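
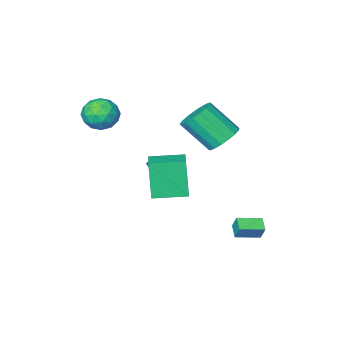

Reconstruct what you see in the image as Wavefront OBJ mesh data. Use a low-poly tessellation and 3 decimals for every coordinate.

v 1.805 1.303 -0.236
v 1.616 0.698 1.85
v 0.245 2.174 -0.124
v 0.056 1.569 1.961
v 2.544 2.571 0.199
v 2.355 1.966 2.284
v 0.984 3.442 0.31
v 0.795 2.837 2.396
v -3.734 2.364 -4.076
v -3.748 2.736 -3.29
v -3.435 3.085 -4.412
v -3.449 3.457 -3.626
v -2.471 1.943 -3.854
v -2.485 2.315 -3.068
v -2.172 2.664 -4.19
v -2.186 3.036 -3.404
v -3.363 -0.287 1.045
v -2.613 -0.547 0.372
v -1.648 -1.773 1.923
v -2.397 -1.513 2.595
v -2.439 -0.134 0.591
v -1.474 -1.361 2.141
v -2.477 0.243 0.913
v -1.512 -0.984 2.463
v -2.718 0.499 1.265
v -1.753 -0.727 2.816
v -3.106 0.575 1.567
v -2.141 -0.651 3.118
v -3.553 0.454 1.75
v -2.588 -0.773 3.3
v -3.957 0.163 1.77
v -2.992 -1.064 3.321
v -4.224 -0.231 1.625
v -3.259 -1.458 3.175
v -4.294 -0.638 1.347
v -3.329 -1.865 2.897
v -4.15 -0.964 0.999
v -3.185 -2.191 2.55
v -3.826 -1.135 0.662
v -2.861 -2.362 2.213
v -3.396 -1.112 0.413
v -2.431 -2.339 1.963
v -2.958 -0.9 0.308
v -1.993 -2.126 1.859
v -0.996 -2.948 -1.961
v -0.646 -3.379 -1.443
v -2.204 -3.132 -1.299
v -0.621 -3.069 -1.312
v -0.671 -2.734 -1.309
v -0.785 -2.442 -1.435
v -0.941 -2.25 -1.665
v -1.108 -2.196 -1.955
v -1.252 -2.291 -2.245
v -1.347 -2.516 -2.479
v -1.371 -2.826 -2.611
v -1.322 -3.161 -2.614
v -1.208 -3.453 -2.488
v -1.052 -3.645 -2.257
v -0.885 -3.699 -1.968
v -0.74 -3.604 -1.678
v 2.106 -3.054 2.56
v 2.654 -3.925 2.297
v 0.706 -4.015 2.823
v 1.254 -4.886 2.56
v 1.474 -4.372 3.463
v 2.34 -3.778 3.3
v 1.02 -4.162 1.82
v 1.886 -3.568 1.657
v 1.983 -4.61 1.839
v 2.264 -4.739 2.855
v 1.096 -3.201 2.265
v 1.377 -3.33 3.281
v 2.503 -3.405 2.405
v 0.857 -4.535 2.715
v 0.987 -4.233 3.246
v 1.309 -4.745 3.091
v 2.318 -3.319 2.995
v 2.64 -3.831 2.841
v 1.947 -4.094 3.526
v 0.72 -4.109 2.279
v 1.042 -4.621 2.125
v 2.051 -3.195 2.029
v 2.373 -3.707 1.874
v 1.413 -3.846 1.594
v 2.431 -4.319 1.982
v 1.608 -4.884 2.137
v 1.471 -4.459 1.701
v 1.979 -4.11 1.605
v 2.596 -4.396 2.579
v 1.773 -4.961 2.734
v 1.902 -4.659 3.265
v 2.411 -4.31 3.169
v 2.201 -4.798 2.31
v 1.587 -2.979 2.386
v 0.764 -3.544 2.541
v 0.949 -3.63 1.951
v 1.458 -3.281 1.855
v 1.752 -3.056 2.983
v 0.929 -3.621 3.138
v 1.381 -3.83 3.515
v 1.889 -3.481 3.419
v 1.159 -3.142 2.81
f 2 4 1
f 5 2 1
f 1 4 3
f 3 5 1
f 2 8 4
f 6 2 5
f 6 8 2
f 4 8 3
f 7 5 3
f 3 8 7
f 7 6 5
f 8 6 7
f 10 12 9
f 13 10 9
f 9 12 11
f 11 13 9
f 10 16 12
f 14 10 13
f 14 16 10
f 12 16 11
f 15 13 11
f 11 16 15
f 15 14 13
f 16 14 15
f 18 17 21
f 18 21 19
f 19 21 22
f 19 22 20
f 21 17 23
f 21 23 22
f 22 23 24
f 22 24 20
f 23 17 25
f 23 25 24
f 24 25 26
f 24 26 20
f 25 17 27
f 25 27 26
f 26 27 28
f 26 28 20
f 27 17 29
f 27 29 28
f 28 29 30
f 28 30 20
f 29 17 31
f 29 31 30
f 30 31 32
f 30 32 20
f 31 17 33
f 31 33 32
f 32 33 34
f 32 34 20
f 33 17 35
f 33 35 34
f 34 35 36
f 34 36 20
f 35 17 37
f 35 37 36
f 36 37 38
f 36 38 20
f 37 17 39
f 37 39 38
f 38 39 40
f 38 40 20
f 39 17 41
f 39 41 40
f 40 41 42
f 40 42 20
f 41 17 43
f 41 43 42
f 42 43 44
f 42 44 20
f 43 17 18
f 43 18 44
f 44 18 19
f 44 19 20
f 46 45 48
f 46 48 47
f 48 45 49
f 48 49 47
f 49 45 50
f 49 50 47
f 50 45 51
f 50 51 47
f 51 45 52
f 51 52 47
f 52 45 53
f 52 53 47
f 53 45 54
f 53 54 47
f 54 45 55
f 54 55 47
f 55 45 56
f 55 56 47
f 56 45 57
f 56 57 47
f 57 45 58
f 57 58 47
f 58 45 59
f 58 59 47
f 59 45 60
f 59 60 47
f 60 45 46
f 60 46 47
f 61 98 77
f 98 72 101
f 77 101 66
f 98 101 77
f 61 77 73
f 77 66 78
f 73 78 62
f 77 78 73
f 61 73 82
f 73 62 83
f 82 83 68
f 73 83 82
f 61 82 94
f 82 68 97
f 94 97 71
f 82 97 94
f 61 94 98
f 94 71 102
f 98 102 72
f 94 102 98
f 62 78 89
f 78 66 92
f 89 92 70
f 78 92 89
f 66 101 79
f 101 72 100
f 79 100 65
f 101 100 79
f 72 102 99
f 102 71 95
f 99 95 63
f 102 95 99
f 71 97 96
f 97 68 84
f 96 84 67
f 97 84 96
f 68 83 88
f 83 62 85
f 88 85 69
f 83 85 88
f 64 90 76
f 90 70 91
f 76 91 65
f 90 91 76
f 64 76 74
f 76 65 75
f 74 75 63
f 76 75 74
f 64 74 81
f 74 63 80
f 81 80 67
f 74 80 81
f 64 81 86
f 81 67 87
f 86 87 69
f 81 87 86
f 64 86 90
f 86 69 93
f 90 93 70
f 86 93 90
f 65 91 79
f 91 70 92
f 79 92 66
f 91 92 79
f 63 75 99
f 75 65 100
f 99 100 72
f 75 100 99
f 67 80 96
f 80 63 95
f 96 95 71
f 80 95 96
f 69 87 88
f 87 67 84
f 88 84 68
f 87 84 88
f 70 93 89
f 93 69 85
f 89 85 62
f 93 85 89



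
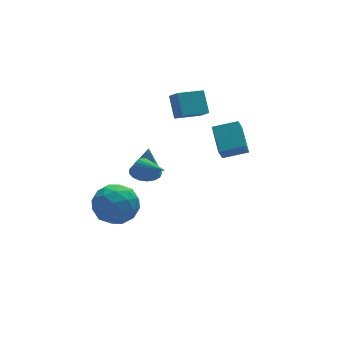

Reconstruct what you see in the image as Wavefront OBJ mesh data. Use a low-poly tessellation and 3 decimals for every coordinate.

v 0.605 1.018 3.766
v 0.693 1.943 4.732
v 0.429 1.656 3.171
v 0.516 2.581 4.137
v 2.004 1.159 3.503
v 2.091 2.084 4.469
v 1.827 1.797 2.908
v 1.915 2.722 3.874
v -2.37 -1.62 2.786
v -1.963 -1.618 2.415
v -1.79 -2.9 3.414
v -1.873 -1.494 2.584
v -1.869 -1.392 2.789
v -1.951 -1.329 2.993
v -2.106 -1.316 3.161
v -2.306 -1.356 3.264
v -2.517 -1.441 3.285
v -2.703 -1.558 3.219
v -2.831 -1.685 3.078
v -2.879 -1.8 2.887
v -2.839 -1.885 2.678
v -2.718 -1.923 2.488
v -2.537 -1.909 2.349
v -2.327 -1.845 2.286
v -2.124 -1.742 2.309
v 1.989 -0.09 1.55
v 3.196 -0.478 1.918
v 2.225 1.344 2.287
v 3.432 0.956 2.655
v 2.348 0.264 0.745
v 3.555 -0.124 1.113
v 2.584 1.698 1.482
v 3.791 1.31 1.85
v -1.869 -0.587 1.544
v -1.149 -0.849 1.471
v -1.731 -0.693 3.296
v -1.108 -0.483 1.49
v -1.242 -0.141 1.522
v -1.519 0.099 1.558
v -1.877 0.182 1.592
v -2.233 0.089 1.614
v -2.505 -0.159 1.621
v -2.632 -0.505 1.61
v -2.584 -0.87 1.584
v -2.373 -1.169 1.549
v -2.046 -1.335 1.513
v -1.678 -1.33 1.484
v -1.355 -1.155 1.469
v -3.922 1.284 -1.359
v -2.905 1.766 -1.858
v -2.955 -0.426 -1.042
v -1.938 0.056 -1.541
v -2.347 0.468 -0.456
v -2.944 1.525 -0.652
v -2.916 -0.185 -2.248
v -3.513 0.872 -2.444
v -2.284 0.858 -2.407
v -1.932 1.262 -1.299
v -3.928 0.078 -1.601
v -3.576 0.482 -0.493
v -3.498 1.676 -1.636
v -2.362 -0.336 -1.264
v -2.602 -0.093 -0.626
v -2.004 0.19 -0.919
v -3.521 1.534 -0.928
v -2.924 1.817 -1.22
v -2.596 1.054 -0.397
v -2.936 -0.477 -1.68
v -2.339 -0.194 -1.972
v -3.856 1.15 -1.981
v -3.258 1.433 -2.274
v -3.264 0.286 -2.503
v -2.536 1.425 -2.252
v -1.967 0.42 -2.066
v -2.542 0.278 -2.482
v -2.893 0.899 -2.597
v -2.329 1.662 -1.601
v -1.761 0.657 -1.415
v -2.001 0.899 -0.777
v -2.352 1.521 -0.892
v -1.964 1.129 -1.924
v -4.099 0.683 -1.485
v -3.531 -0.322 -1.299
v -3.508 -0.181 -2.008
v -3.859 0.441 -2.123
v -3.893 0.92 -0.834
v -3.324 -0.085 -0.648
v -2.967 0.441 -0.303
v -3.318 1.062 -0.418
v -3.896 0.211 -0.976
f 2 4 1
f 5 2 1
f 1 4 3
f 3 5 1
f 2 8 4
f 6 2 5
f 6 8 2
f 4 8 3
f 7 5 3
f 3 8 7
f 7 6 5
f 8 6 7
f 10 9 12
f 10 12 11
f 12 9 13
f 12 13 11
f 13 9 14
f 13 14 11
f 14 9 15
f 14 15 11
f 15 9 16
f 15 16 11
f 16 9 17
f 16 17 11
f 17 9 18
f 17 18 11
f 18 9 19
f 18 19 11
f 19 9 20
f 19 20 11
f 20 9 21
f 20 21 11
f 21 9 22
f 21 22 11
f 22 9 23
f 22 23 11
f 23 9 24
f 23 24 11
f 24 9 25
f 24 25 11
f 25 9 10
f 25 10 11
f 27 29 26
f 30 27 26
f 26 29 28
f 28 30 26
f 27 33 29
f 31 27 30
f 31 33 27
f 29 33 28
f 32 30 28
f 28 33 32
f 32 31 30
f 33 31 32
f 35 34 37
f 35 37 36
f 37 34 38
f 37 38 36
f 38 34 39
f 38 39 36
f 39 34 40
f 39 40 36
f 40 34 41
f 40 41 36
f 41 34 42
f 41 42 36
f 42 34 43
f 42 43 36
f 43 34 44
f 43 44 36
f 44 34 45
f 44 45 36
f 45 34 46
f 45 46 36
f 46 34 47
f 46 47 36
f 47 34 48
f 47 48 36
f 48 34 35
f 48 35 36
f 49 86 65
f 86 60 89
f 65 89 54
f 86 89 65
f 49 65 61
f 65 54 66
f 61 66 50
f 65 66 61
f 49 61 70
f 61 50 71
f 70 71 56
f 61 71 70
f 49 70 82
f 70 56 85
f 82 85 59
f 70 85 82
f 49 82 86
f 82 59 90
f 86 90 60
f 82 90 86
f 50 66 77
f 66 54 80
f 77 80 58
f 66 80 77
f 54 89 67
f 89 60 88
f 67 88 53
f 89 88 67
f 60 90 87
f 90 59 83
f 87 83 51
f 90 83 87
f 59 85 84
f 85 56 72
f 84 72 55
f 85 72 84
f 56 71 76
f 71 50 73
f 76 73 57
f 71 73 76
f 52 78 64
f 78 58 79
f 64 79 53
f 78 79 64
f 52 64 62
f 64 53 63
f 62 63 51
f 64 63 62
f 52 62 69
f 62 51 68
f 69 68 55
f 62 68 69
f 52 69 74
f 69 55 75
f 74 75 57
f 69 75 74
f 52 74 78
f 74 57 81
f 78 81 58
f 74 81 78
f 53 79 67
f 79 58 80
f 67 80 54
f 79 80 67
f 51 63 87
f 63 53 88
f 87 88 60
f 63 88 87
f 55 68 84
f 68 51 83
f 84 83 59
f 68 83 84
f 57 75 76
f 75 55 72
f 76 72 56
f 75 72 76
f 58 81 77
f 81 57 73
f 77 73 50
f 81 73 77



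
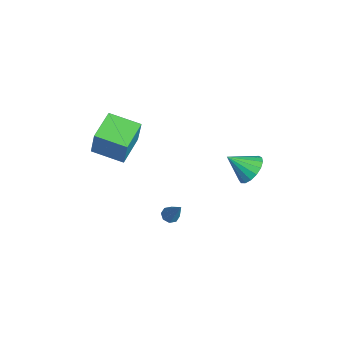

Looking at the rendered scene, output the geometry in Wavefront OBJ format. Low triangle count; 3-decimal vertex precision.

v 3.298 -1.204 -2.948
v 3.651 -0.933 -3.236
v 4.242 -0.756 -1.372
v 3.339 -0.703 -3.115
v 3.004 -0.766 -2.896
v 2.841 -1.086 -2.707
v 2.946 -1.475 -2.659
v 3.257 -1.705 -2.781
v 3.593 -1.642 -3
v 3.756 -1.322 -3.188
v 3.482 3.074 0.644
v 4.458 2.914 0.702
v 3.218 1.826 1.676
v 4.372 3.222 1.052
v 4.083 3.496 1.308
v 3.656 3.673 1.413
v 3.189 3.712 1.341
v 2.79 3.606 1.11
v 2.549 3.377 0.772
v 2.522 3.079 0.405
v 2.715 2.78 0.092
v 3.083 2.548 -0.094
v 3.544 2.436 -0.111
v 3.99 2.47 0.045
v 4.32 2.643 0.338
v 0.216 -4.279 2.15
v 0.648 -4.124 3.838
v 1.087 -2.644 1.776
v 1.52 -2.489 3.465
v 1.86 -5.231 1.815
v 2.293 -5.076 3.504
v 2.732 -3.596 1.442
v 3.164 -3.441 3.13
f 2 1 4
f 2 4 3
f 4 1 5
f 4 5 3
f 5 1 6
f 5 6 3
f 6 1 7
f 6 7 3
f 7 1 8
f 7 8 3
f 8 1 9
f 8 9 3
f 9 1 10
f 9 10 3
f 10 1 2
f 10 2 3
f 12 11 14
f 12 14 13
f 14 11 15
f 14 15 13
f 15 11 16
f 15 16 13
f 16 11 17
f 16 17 13
f 17 11 18
f 17 18 13
f 18 11 19
f 18 19 13
f 19 11 20
f 19 20 13
f 20 11 21
f 20 21 13
f 21 11 22
f 21 22 13
f 22 11 23
f 22 23 13
f 23 11 24
f 23 24 13
f 24 11 25
f 24 25 13
f 25 11 12
f 25 12 13
f 27 29 26
f 30 27 26
f 26 29 28
f 28 30 26
f 27 33 29
f 31 27 30
f 31 33 27
f 29 33 28
f 32 30 28
f 28 33 32
f 32 31 30
f 33 31 32



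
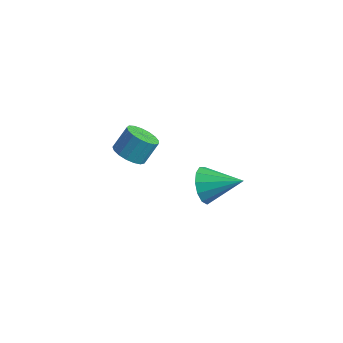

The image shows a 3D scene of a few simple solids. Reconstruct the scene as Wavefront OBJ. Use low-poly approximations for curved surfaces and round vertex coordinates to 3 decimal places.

v 1.461 -1.681 1.734
v 1.906 -2.126 1.241
v 2.739 -1.079 2.346
v 1.827 -1.738 1.025
v 1.632 -1.332 1.034
v 1.382 -1.036 1.266
v 1.157 -0.946 1.646
v 1.029 -1.088 2.053
v 1.037 -1.419 2.36
v 1.18 -1.832 2.467
v 1.412 -2.198 2.342
v 1.66 -2.399 2.023
v 1.844 -2.372 1.613
v -2.765 -0.766 0.04
v -2.283 -0.412 -0.343
v -2.093 0.239 0.497
v -2.575 -0.114 0.88
v -2.574 -0.247 -0.406
v -2.383 0.404 0.435
v -2.908 -0.201 -0.366
v -2.718 0.451 0.475
v -3.209 -0.284 -0.233
v -3.019 0.367 0.607
v -3.409 -0.477 -0.038
v -3.219 0.174 0.802
v -3.461 -0.737 0.175
v -3.271 -0.086 1.015
v -3.354 -1.003 0.357
v -3.164 -0.352 1.197
v -3.112 -1.215 0.467
v -2.922 -0.564 1.307
v -2.79 -1.324 0.478
v -2.6 -0.672 1.318
v -2.463 -1.305 0.389
v -2.273 -0.653 1.23
v -2.205 -1.162 0.22
v -2.014 -0.511 1.061
v -2.075 -0.929 0.01
v -1.885 -0.278 0.85
v -2.103 -0.658 -0.193
v -1.913 -0.007 0.647
f 2 1 4
f 2 4 3
f 4 1 5
f 4 5 3
f 5 1 6
f 5 6 3
f 6 1 7
f 6 7 3
f 7 1 8
f 7 8 3
f 8 1 9
f 8 9 3
f 9 1 10
f 9 10 3
f 10 1 11
f 10 11 3
f 11 1 12
f 11 12 3
f 12 1 13
f 12 13 3
f 13 1 2
f 13 2 3
f 15 14 18
f 15 18 16
f 16 18 19
f 16 19 17
f 18 14 20
f 18 20 19
f 19 20 21
f 19 21 17
f 20 14 22
f 20 22 21
f 21 22 23
f 21 23 17
f 22 14 24
f 22 24 23
f 23 24 25
f 23 25 17
f 24 14 26
f 24 26 25
f 25 26 27
f 25 27 17
f 26 14 28
f 26 28 27
f 27 28 29
f 27 29 17
f 28 14 30
f 28 30 29
f 29 30 31
f 29 31 17
f 30 14 32
f 30 32 31
f 31 32 33
f 31 33 17
f 32 14 34
f 32 34 33
f 33 34 35
f 33 35 17
f 34 14 36
f 34 36 35
f 35 36 37
f 35 37 17
f 36 14 38
f 36 38 37
f 37 38 39
f 37 39 17
f 38 14 40
f 38 40 39
f 39 40 41
f 39 41 17
f 40 14 15
f 40 15 41
f 41 15 16
f 41 16 17



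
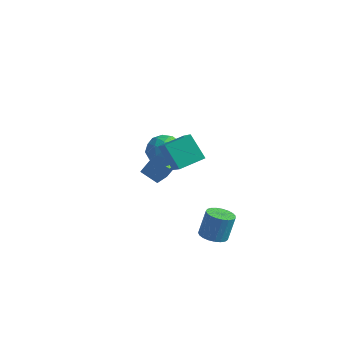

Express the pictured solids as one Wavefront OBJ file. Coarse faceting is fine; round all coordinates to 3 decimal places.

v -3.607 3.492 -3.813
v -3.35 2.08 -3.412
v -4.827 3.433 -3.238
v -4.57 2.022 -2.836
v -3.03 3.958 -2.544
v -2.773 2.547 -2.142
v -4.25 3.9 -1.968
v -3.993 2.488 -1.567
v -0.461 -1.977 3.552
v 0.704 -3.014 4.739
v 0.35 -0.581 3.976
v 1.515 -1.617 5.163
v 0.725 -2.243 2.157
v 1.89 -3.279 3.344
v 1.536 -0.846 2.581
v 2.701 -1.883 3.768
v 2.177 -0.15 -4.456
v 3.03 0.118 -4.628
v 3.195 0.677 -2.936
v 2.343 0.41 -2.764
v 2.831 0.429 -4.711
v 2.997 0.988 -3.019
v 2.52 0.64 -4.751
v 2.685 1.2 -3.059
v 2.149 0.715 -4.739
v 2.315 1.274 -3.047
v 1.783 0.64 -4.679
v 1.949 1.199 -2.986
v 1.485 0.428 -4.58
v 1.651 0.988 -2.887
v 1.307 0.117 -4.459
v 1.473 0.677 -2.767
v 1.279 -0.241 -4.338
v 1.445 0.319 -2.646
v 1.407 -0.582 -4.238
v 1.573 -0.023 -2.546
v 1.668 -0.849 -4.175
v 1.833 -0.29 -2.483
v 2.016 -0.995 -4.161
v 2.182 -0.436 -2.469
v 2.393 -0.995 -4.198
v 2.559 -0.436 -2.505
v 2.732 -0.849 -4.279
v 2.898 -0.289 -2.587
v 2.976 -0.582 -4.391
v 3.141 -0.022 -2.699
v 3.081 -0.24 -4.515
v 3.246 0.32 -2.823
v -3.287 2.567 0.043
v -2.507 2.51 0.979
v -2.593 0.85 -0.639
v -1.813 0.793 0.297
v -3.01 0.665 0.492
v -3.439 1.726 0.913
v -1.661 1.634 -0.573
v -2.09 2.695 -0.152
v -1.502 1.934 0.598
v -2.336 1.335 1.257
v -2.764 2.025 -0.917
v -3.598 1.426 -0.258
v -2.958 2.689 0.571
v -2.142 0.671 -0.231
v -2.846 0.595 -0.116
v -2.387 0.562 0.434
v -3.506 2.228 0.532
v -3.048 2.195 1.082
v -3.343 1.111 0.796
v -2.052 1.165 -0.742
v -1.594 1.132 -0.192
v -2.713 2.798 -0.094
v -2.254 2.765 0.456
v -1.757 2.249 -0.456
v -1.909 2.317 0.897
v -1.501 1.308 0.496
v -1.411 1.802 -0.015
v -1.664 2.426 0.232
v -2.399 1.965 1.284
v -1.991 0.956 0.884
v -2.695 0.881 0.998
v -2.947 1.504 1.246
v -1.808 1.627 1.06
v -3.109 2.404 -0.544
v -2.701 1.395 -0.944
v -2.153 1.856 -0.906
v -2.405 2.479 -0.658
v -3.599 2.052 -0.156
v -3.191 1.043 -0.557
v -3.436 0.934 0.108
v -3.689 1.558 0.355
v -3.292 1.733 -0.72
f 2 4 1
f 5 2 1
f 1 4 3
f 3 5 1
f 2 8 4
f 6 2 5
f 6 8 2
f 4 8 3
f 7 5 3
f 3 8 7
f 7 6 5
f 8 6 7
f 10 12 9
f 13 10 9
f 9 12 11
f 11 13 9
f 10 16 12
f 14 10 13
f 14 16 10
f 12 16 11
f 15 13 11
f 11 16 15
f 15 14 13
f 16 14 15
f 18 17 21
f 18 21 19
f 19 21 22
f 19 22 20
f 21 17 23
f 21 23 22
f 22 23 24
f 22 24 20
f 23 17 25
f 23 25 24
f 24 25 26
f 24 26 20
f 25 17 27
f 25 27 26
f 26 27 28
f 26 28 20
f 27 17 29
f 27 29 28
f 28 29 30
f 28 30 20
f 29 17 31
f 29 31 30
f 30 31 32
f 30 32 20
f 31 17 33
f 31 33 32
f 32 33 34
f 32 34 20
f 33 17 35
f 33 35 34
f 34 35 36
f 34 36 20
f 35 17 37
f 35 37 36
f 36 37 38
f 36 38 20
f 37 17 39
f 37 39 38
f 38 39 40
f 38 40 20
f 39 17 41
f 39 41 40
f 40 41 42
f 40 42 20
f 41 17 43
f 41 43 42
f 42 43 44
f 42 44 20
f 43 17 45
f 43 45 44
f 44 45 46
f 44 46 20
f 45 17 47
f 45 47 46
f 46 47 48
f 46 48 20
f 47 17 18
f 47 18 48
f 48 18 19
f 48 19 20
f 49 86 65
f 86 60 89
f 65 89 54
f 86 89 65
f 49 65 61
f 65 54 66
f 61 66 50
f 65 66 61
f 49 61 70
f 61 50 71
f 70 71 56
f 61 71 70
f 49 70 82
f 70 56 85
f 82 85 59
f 70 85 82
f 49 82 86
f 82 59 90
f 86 90 60
f 82 90 86
f 50 66 77
f 66 54 80
f 77 80 58
f 66 80 77
f 54 89 67
f 89 60 88
f 67 88 53
f 89 88 67
f 60 90 87
f 90 59 83
f 87 83 51
f 90 83 87
f 59 85 84
f 85 56 72
f 84 72 55
f 85 72 84
f 56 71 76
f 71 50 73
f 76 73 57
f 71 73 76
f 52 78 64
f 78 58 79
f 64 79 53
f 78 79 64
f 52 64 62
f 64 53 63
f 62 63 51
f 64 63 62
f 52 62 69
f 62 51 68
f 69 68 55
f 62 68 69
f 52 69 74
f 69 55 75
f 74 75 57
f 69 75 74
f 52 74 78
f 74 57 81
f 78 81 58
f 74 81 78
f 53 79 67
f 79 58 80
f 67 80 54
f 79 80 67
f 51 63 87
f 63 53 88
f 87 88 60
f 63 88 87
f 55 68 84
f 68 51 83
f 84 83 59
f 68 83 84
f 57 75 76
f 75 55 72
f 76 72 56
f 75 72 76
f 58 81 77
f 81 57 73
f 77 73 50
f 81 73 77



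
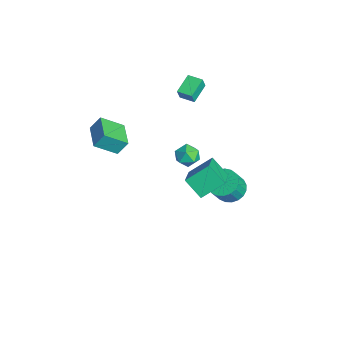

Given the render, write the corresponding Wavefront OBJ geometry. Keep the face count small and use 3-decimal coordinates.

v -0.581 3.545 -3.74
v 0.257 4.161 -3.765
v 0.759 3.531 -2.465
v -0.079 2.915 -2.44
v -0.025 4.401 -3.541
v 0.477 3.771 -2.24
v -0.402 4.492 -3.351
v 0.1 3.862 -2.05
v -0.81 4.42 -3.228
v -0.308 3.79 -1.927
v -1.179 4.197 -3.194
v -0.677 3.567 -1.893
v -1.444 3.861 -3.254
v -0.942 3.231 -1.953
v -1.56 3.47 -3.399
v -1.058 2.84 -2.098
v -1.507 3.092 -3.602
v -1.005 2.462 -2.301
v -1.294 2.793 -3.83
v -0.792 2.163 -2.529
v -0.957 2.623 -4.042
v -0.455 1.993 -2.741
v -0.555 2.613 -4.202
v -0.053 1.983 -2.901
v -0.158 2.764 -4.282
v 0.344 2.134 -2.981
v 0.166 3.05 -4.268
v 0.668 2.42 -2.968
v 0.361 3.422 -4.164
v 0.863 2.792 -2.863
v 0.393 3.815 -3.986
v 0.895 3.185 -2.685
v -4.474 -3.121 -0.799
v -4.517 -4.588 0.227
v -4.442 -2.446 0.169
v -4.485 -3.913 1.194
v -2.575 -3.187 -0.814
v -2.618 -4.654 0.211
v -2.543 -2.512 0.153
v -2.586 -3.979 1.179
v -1.598 0.572 -0.046
v -1.195 1.004 -0.717
v -0.385 0.656 0.737
v 0.018 1.088 0.066
v -0.636 1.488 0.526
v -1.386 1.435 0.043
v -0.194 0.225 -0.023
v -0.944 0.172 -0.506
v -0.328 0.789 -0.702
v -0.601 1.57 -0.363
v -0.979 0.09 0.383
v -1.252 0.871 0.722
v -4.759 1.825 3.6
v -4.511 1.602 4.436
v -4.086 2.606 3.609
v -3.838 2.382 4.445
v -3.722 0.938 3.055
v -3.474 0.714 3.891
v -3.049 1.718 3.064
v -2.801 1.495 3.9
v 2.734 0.207 1.917
v 2.601 1.646 2.922
v 3.59 0.979 0.926
v 3.456 2.417 1.93
v 4.504 -0.377 2.99
v 4.37 1.061 3.994
v 5.359 0.394 1.998
v 5.226 1.833 3.003
f 2 1 5
f 2 5 3
f 3 5 6
f 3 6 4
f 5 1 7
f 5 7 6
f 6 7 8
f 6 8 4
f 7 1 9
f 7 9 8
f 8 9 10
f 8 10 4
f 9 1 11
f 9 11 10
f 10 11 12
f 10 12 4
f 11 1 13
f 11 13 12
f 12 13 14
f 12 14 4
f 13 1 15
f 13 15 14
f 14 15 16
f 14 16 4
f 15 1 17
f 15 17 16
f 16 17 18
f 16 18 4
f 17 1 19
f 17 19 18
f 18 19 20
f 18 20 4
f 19 1 21
f 19 21 20
f 20 21 22
f 20 22 4
f 21 1 23
f 21 23 22
f 22 23 24
f 22 24 4
f 23 1 25
f 23 25 24
f 24 25 26
f 24 26 4
f 25 1 27
f 25 27 26
f 26 27 28
f 26 28 4
f 27 1 29
f 27 29 28
f 28 29 30
f 28 30 4
f 29 1 31
f 29 31 30
f 30 31 32
f 30 32 4
f 31 1 2
f 31 2 32
f 32 2 3
f 32 3 4
f 34 36 33
f 37 34 33
f 33 36 35
f 35 37 33
f 34 40 36
f 38 34 37
f 38 40 34
f 36 40 35
f 39 37 35
f 35 40 39
f 39 38 37
f 40 38 39
f 41 52 46
f 41 46 42
f 41 42 48
f 41 48 51
f 41 51 52
f 42 46 50
f 46 52 45
f 52 51 43
f 51 48 47
f 48 42 49
f 44 50 45
f 44 45 43
f 44 43 47
f 44 47 49
f 44 49 50
f 45 50 46
f 43 45 52
f 47 43 51
f 49 47 48
f 50 49 42
f 54 56 53
f 57 54 53
f 53 56 55
f 55 57 53
f 54 60 56
f 58 54 57
f 58 60 54
f 56 60 55
f 59 57 55
f 55 60 59
f 59 58 57
f 60 58 59
f 62 64 61
f 65 62 61
f 61 64 63
f 63 65 61
f 62 68 64
f 66 62 65
f 66 68 62
f 64 68 63
f 67 65 63
f 63 68 67
f 67 66 65
f 68 66 67



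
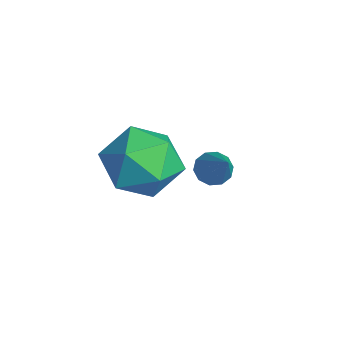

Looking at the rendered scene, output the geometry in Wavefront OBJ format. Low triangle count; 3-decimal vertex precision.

v -4.559 2.078 -0.01
v -4.234 1.844 -0.342
v -3.401 1.982 1.19
v -4.186 2.161 -0.363
v -4.28 2.446 -0.249
v -4.481 2.591 -0.044
v -4.711 2.54 0.174
v -4.883 2.312 0.322
v -4.931 1.995 0.343
v -4.837 1.71 0.229
v -4.637 1.565 0.024
v -4.406 1.616 -0.194
v -2.236 0.422 2.375
v -1.638 -0.437 2.689
v -3.702 -0.563 2.471
v -3.104 -1.422 2.785
v -3.227 -0.568 3.456
v -2.32 0.041 3.396
v -3.02 -1.041 1.764
v -2.113 -0.432 1.704
v -2.122 -1.342 2.311
v -2.25 -1.049 3.357
v -3.09 0.049 1.803
v -3.218 0.342 2.849
f 2 1 4
f 2 4 3
f 4 1 5
f 4 5 3
f 5 1 6
f 5 6 3
f 6 1 7
f 6 7 3
f 7 1 8
f 7 8 3
f 8 1 9
f 8 9 3
f 9 1 10
f 9 10 3
f 10 1 11
f 10 11 3
f 11 1 12
f 11 12 3
f 12 1 2
f 12 2 3
f 13 24 18
f 13 18 14
f 13 14 20
f 13 20 23
f 13 23 24
f 14 18 22
f 18 24 17
f 24 23 15
f 23 20 19
f 20 14 21
f 16 22 17
f 16 17 15
f 16 15 19
f 16 19 21
f 16 21 22
f 17 22 18
f 15 17 24
f 19 15 23
f 21 19 20
f 22 21 14



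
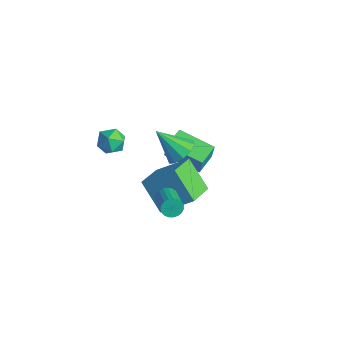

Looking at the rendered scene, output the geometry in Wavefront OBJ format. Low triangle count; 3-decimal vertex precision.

v -1.661 -0.679 -1.067
v -0.557 0.521 0.191
v -0.277 -0.496 -2.457
v 0.828 0.704 -1.198
v -0.848 -2.084 -0.442
v 0.257 -0.884 0.817
v 0.537 -1.901 -1.831
v 1.641 -0.701 -0.573
v -3.436 0.973 -2.427
v -3.098 0.915 -1.236
v -3.968 2.086 -2.222
v -3.63 2.028 -1.031
v -1.65 1.912 -2.889
v -1.312 1.854 -1.698
v -2.182 3.025 -2.684
v -1.844 2.967 -1.493
v -0.161 -0.217 1.556
v 0.356 -0.916 1.538
v -1.179 -1.003 2.844
v 0.553 -0.573 1.903
v 0.477 -0.095 2.135
v 0.157 0.338 2.147
v -0.284 0.558 1.933
v -0.678 0.483 1.575
v -0.875 0.14 1.21
v -0.799 -0.339 0.977
v -0.479 -0.771 0.966
v -0.038 -0.991 1.18
v 2.027 -2.528 1.325
v 2.309 -2.386 0.875
v 3.535 -2.891 1.484
v 3.253 -3.032 1.935
v 2.324 -2.197 1.001
v 3.55 -2.702 1.611
v 2.287 -2.064 1.184
v 3.514 -2.569 1.794
v 2.206 -2.012 1.391
v 3.433 -2.517 2.001
v 2.093 -2.049 1.587
v 3.32 -2.554 2.197
v 1.969 -2.168 1.738
v 3.196 -2.673 2.347
v 1.855 -2.35 1.817
v 3.082 -2.855 2.426
v 1.771 -2.562 1.811
v 2.998 -3.067 2.421
v 1.731 -2.769 1.721
v 2.957 -3.274 2.331
v 1.742 -2.934 1.563
v 2.968 -3.438 2.172
v 1.802 -3.028 1.363
v 3.028 -3.533 1.973
v 1.901 -3.036 1.157
v 3.128 -3.541 1.767
v 2.022 -2.956 0.98
v 3.248 -3.461 1.59
v 2.143 -2.802 0.863
v 3.37 -3.307 1.473
v 2.245 -2.6 0.826
v 3.472 -3.105 1.435
v -3.911 -1.062 0.013
v -3.311 -1.504 0.403
v -4.569 -2.216 -0.283
v -3.969 -2.658 0.107
v -4.489 -2.17 0.553
v -4.082 -1.456 0.736
v -3.798 -2.264 -0.616
v -3.391 -1.55 -0.433
v -3.241 -2.247 0.014
v -3.668 -2.189 0.737
v -4.212 -1.531 -0.617
v -4.639 -1.473 0.106
f 2 4 1
f 5 2 1
f 1 4 3
f 3 5 1
f 2 8 4
f 6 2 5
f 6 8 2
f 4 8 3
f 7 5 3
f 3 8 7
f 7 6 5
f 8 6 7
f 10 12 9
f 13 10 9
f 9 12 11
f 11 13 9
f 10 16 12
f 14 10 13
f 14 16 10
f 12 16 11
f 15 13 11
f 11 16 15
f 15 14 13
f 16 14 15
f 18 17 20
f 18 20 19
f 20 17 21
f 20 21 19
f 21 17 22
f 21 22 19
f 22 17 23
f 22 23 19
f 23 17 24
f 23 24 19
f 24 17 25
f 24 25 19
f 25 17 26
f 25 26 19
f 26 17 27
f 26 27 19
f 27 17 28
f 27 28 19
f 28 17 18
f 28 18 19
f 30 29 33
f 30 33 31
f 31 33 34
f 31 34 32
f 33 29 35
f 33 35 34
f 34 35 36
f 34 36 32
f 35 29 37
f 35 37 36
f 36 37 38
f 36 38 32
f 37 29 39
f 37 39 38
f 38 39 40
f 38 40 32
f 39 29 41
f 39 41 40
f 40 41 42
f 40 42 32
f 41 29 43
f 41 43 42
f 42 43 44
f 42 44 32
f 43 29 45
f 43 45 44
f 44 45 46
f 44 46 32
f 45 29 47
f 45 47 46
f 46 47 48
f 46 48 32
f 47 29 49
f 47 49 48
f 48 49 50
f 48 50 32
f 49 29 51
f 49 51 50
f 50 51 52
f 50 52 32
f 51 29 53
f 51 53 52
f 52 53 54
f 52 54 32
f 53 29 55
f 53 55 54
f 54 55 56
f 54 56 32
f 55 29 57
f 55 57 56
f 56 57 58
f 56 58 32
f 57 29 59
f 57 59 58
f 58 59 60
f 58 60 32
f 59 29 30
f 59 30 60
f 60 30 31
f 60 31 32
f 61 72 66
f 61 66 62
f 61 62 68
f 61 68 71
f 61 71 72
f 62 66 70
f 66 72 65
f 72 71 63
f 71 68 67
f 68 62 69
f 64 70 65
f 64 65 63
f 64 63 67
f 64 67 69
f 64 69 70
f 65 70 66
f 63 65 72
f 67 63 71
f 69 67 68
f 70 69 62



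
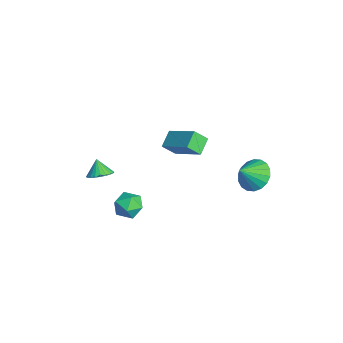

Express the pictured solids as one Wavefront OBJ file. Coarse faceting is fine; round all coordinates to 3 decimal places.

v 1.352 -0.247 3.436
v 0.59 0.306 4.004
v 1.333 0.484 2.697
v 0.57 1.037 3.264
v 2.83 0.783 4.416
v 2.067 1.336 4.983
v 2.81 1.514 3.676
v 2.048 2.067 4.244
v -2.219 -2.993 -1.463
v -1.605 -3.366 -1.135
v -2.761 -3.087 -0.557
v -1.541 -3.072 -1.066
v -1.58 -2.767 -1.058
v -1.717 -2.495 -1.112
v -1.93 -2.3 -1.219
v -2.187 -2.21 -1.363
v -2.449 -2.24 -1.523
v -2.676 -2.384 -1.673
v -2.834 -2.621 -1.792
v -2.898 -2.915 -1.86
v -2.858 -3.22 -1.868
v -2.722 -3.491 -1.815
v -2.509 -3.687 -1.708
v -2.252 -3.776 -1.563
v -1.99 -3.747 -1.404
v -1.763 -3.603 -1.253
v 2.644 4.45 1.284
v 3.187 3.953 0.536
v 3.056 3.53 2.196
v 3.498 4.259 0.704
v 3.639 4.603 0.987
v 3.583 4.916 1.329
v 3.342 5.138 1.662
v 2.961 5.223 1.92
v 2.518 5.155 2.052
v 2.1 4.948 2.032
v 1.789 4.642 1.864
v 1.648 4.298 1.581
v 1.704 3.984 1.239
v 1.946 3.763 0.906
v 2.326 3.678 0.648
v 2.769 3.746 0.516
v -1.087 -1.567 -2.937
v -0.606 -1.055 -2.303
v 0.086 -2.545 -3.037
v 0.567 -2.033 -2.403
v -0.198 -2.521 -2.135
v -0.923 -1.916 -2.073
v 0.403 -1.684 -3.267
v -0.322 -1.079 -3.205
v 0.315 -1.127 -2.507
v -0.057 -1.644 -1.807
v -0.463 -1.956 -3.533
v -0.835 -2.473 -2.833
f 2 4 1
f 5 2 1
f 1 4 3
f 3 5 1
f 2 8 4
f 6 2 5
f 6 8 2
f 4 8 3
f 7 5 3
f 3 8 7
f 7 6 5
f 8 6 7
f 10 9 12
f 10 12 11
f 12 9 13
f 12 13 11
f 13 9 14
f 13 14 11
f 14 9 15
f 14 15 11
f 15 9 16
f 15 16 11
f 16 9 17
f 16 17 11
f 17 9 18
f 17 18 11
f 18 9 19
f 18 19 11
f 19 9 20
f 19 20 11
f 20 9 21
f 20 21 11
f 21 9 22
f 21 22 11
f 22 9 23
f 22 23 11
f 23 9 24
f 23 24 11
f 24 9 25
f 24 25 11
f 25 9 26
f 25 26 11
f 26 9 10
f 26 10 11
f 28 27 30
f 28 30 29
f 30 27 31
f 30 31 29
f 31 27 32
f 31 32 29
f 32 27 33
f 32 33 29
f 33 27 34
f 33 34 29
f 34 27 35
f 34 35 29
f 35 27 36
f 35 36 29
f 36 27 37
f 36 37 29
f 37 27 38
f 37 38 29
f 38 27 39
f 38 39 29
f 39 27 40
f 39 40 29
f 40 27 41
f 40 41 29
f 41 27 42
f 41 42 29
f 42 27 28
f 42 28 29
f 43 54 48
f 43 48 44
f 43 44 50
f 43 50 53
f 43 53 54
f 44 48 52
f 48 54 47
f 54 53 45
f 53 50 49
f 50 44 51
f 46 52 47
f 46 47 45
f 46 45 49
f 46 49 51
f 46 51 52
f 47 52 48
f 45 47 54
f 49 45 53
f 51 49 50
f 52 51 44



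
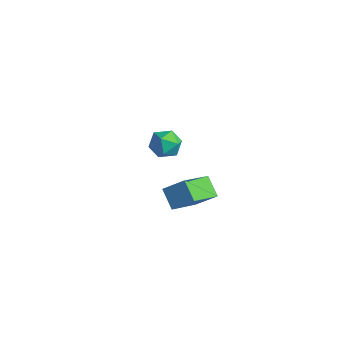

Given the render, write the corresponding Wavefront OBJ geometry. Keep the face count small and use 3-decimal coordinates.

v 2.911 -2.47 2.594
v 1.954 -2.354 3.405
v 2.343 -0.674 1.666
v 1.386 -0.558 2.478
v 3.734 -1.762 3.462
v 2.777 -1.646 4.274
v 3.166 0.034 2.535
v 2.209 0.15 3.346
v -3.6 2.697 0.985
v -3.113 2.036 0.454
v -4.487 1.544 1.606
v -4 0.883 1.075
v -3.551 1.348 1.809
v -3.003 2.06 1.425
v -4.597 1.52 0.635
v -4.049 2.232 0.251
v -3.729 1.308 0.238
v -3.083 1.202 0.963
v -4.517 2.378 1.097
v -3.871 2.272 1.822
f 2 4 1
f 5 2 1
f 1 4 3
f 3 5 1
f 2 8 4
f 6 2 5
f 6 8 2
f 4 8 3
f 7 5 3
f 3 8 7
f 7 6 5
f 8 6 7
f 9 20 14
f 9 14 10
f 9 10 16
f 9 16 19
f 9 19 20
f 10 14 18
f 14 20 13
f 20 19 11
f 19 16 15
f 16 10 17
f 12 18 13
f 12 13 11
f 12 11 15
f 12 15 17
f 12 17 18
f 13 18 14
f 11 13 20
f 15 11 19
f 17 15 16
f 18 17 10



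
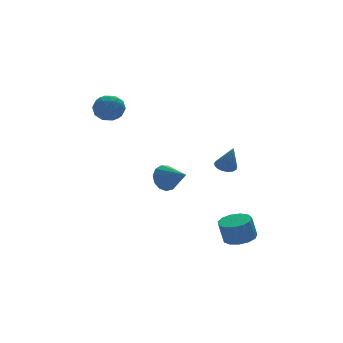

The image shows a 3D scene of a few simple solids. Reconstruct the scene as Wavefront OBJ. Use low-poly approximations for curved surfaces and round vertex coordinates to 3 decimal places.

v -1.269 1.999 -1.272
v -0.966 2.382 -0.715
v -0.791 0.861 -0.748
v -1.351 2.278 -0.591
v -1.709 2.085 -0.683
v -1.927 1.865 -0.962
v -1.936 1.687 -1.339
v -1.734 1.609 -1.695
v -1.383 1.654 -1.916
v -0.996 1.808 -1.933
v -0.696 2.023 -1.74
v -0.577 2.231 -1.398
v -0.678 2.364 -1.016
v 0.047 -2.797 -3.24
v 0.566 -2.283 -3.119
v 0.311 -2.269 -2.08
v -0.207 -2.783 -2.2
v 0.215 -2.077 -3.208
v -0.04 -2.063 -2.169
v -0.19 -2.099 -3.307
v -0.445 -2.085 -2.268
v -0.519 -2.343 -3.385
v -0.774 -2.329 -2.345
v -0.668 -2.732 -3.416
v -0.923 -2.717 -2.377
v -0.59 -3.14 -3.391
v -0.845 -3.126 -2.352
v -0.31 -3.44 -3.318
v -0.565 -3.426 -2.279
v 0.084 -3.536 -3.22
v -0.171 -3.522 -2.181
v 0.466 -3.397 -3.129
v 0.211 -3.383 -2.09
v 0.715 -3.068 -3.072
v 0.461 -3.053 -2.033
v 0.753 -2.652 -3.069
v 0.498 -2.638 -2.03
v -3.88 3.067 2.393
v -3.237 3.384 2.67
v -3.903 2.276 3.35
v -3.26 2.593 3.627
v -3.917 2.99 3.632
v -3.903 3.479 3.04
v -3.237 2.181 2.98
v -3.223 2.67 2.388
v -2.84 2.836 3.033
v -3.261 3.336 3.435
v -3.879 2.324 2.585
v -4.3 2.824 2.987
v -3.556 3.295 2.447
v -3.584 2.365 3.573
v -3.97 2.599 3.576
v -3.592 2.785 3.738
v -3.948 3.351 2.665
v -3.57 3.537 2.828
v -3.97 3.306 3.393
v -3.57 2.123 3.192
v -3.192 2.309 3.355
v -3.548 2.875 2.282
v -3.17 3.061 2.444
v -3.17 2.354 2.627
v -2.946 3.159 2.823
v -2.959 2.694 3.386
v -2.945 2.452 3.006
v -2.937 2.739 2.658
v -3.193 3.453 3.06
v -3.206 2.988 3.623
v -3.592 3.222 3.626
v -3.584 3.509 3.278
v -2.959 3.131 3.273
v -3.934 2.672 2.397
v -3.947 2.207 2.96
v -3.556 2.151 2.742
v -3.548 2.438 2.394
v -4.181 2.966 2.634
v -4.194 2.501 3.197
v -4.203 2.921 3.362
v -4.195 3.208 3.014
v -4.181 2.529 2.747
v 0.498 -0.411 0.05
v 0.977 -0.549 -0.054
v 0.602 -0.949 1.25
v 1 -0.326 0.044
v 0.908 -0.123 0.143
v 0.722 0.014 0.221
v 0.484 0.054 0.259
v 0.25 -0.013 0.25
v 0.072 -0.17 0.195
v -0.009 -0.383 0.106
v 0.027 -0.602 0.005
v 0.17 -0.778 -0.086
v 0.389 -0.869 -0.146
v 0.632 -0.855 -0.161
v 0.844 -0.74 -0.128
f 2 1 4
f 2 4 3
f 4 1 5
f 4 5 3
f 5 1 6
f 5 6 3
f 6 1 7
f 6 7 3
f 7 1 8
f 7 8 3
f 8 1 9
f 8 9 3
f 9 1 10
f 9 10 3
f 10 1 11
f 10 11 3
f 11 1 12
f 11 12 3
f 12 1 13
f 12 13 3
f 13 1 2
f 13 2 3
f 15 14 18
f 15 18 16
f 16 18 19
f 16 19 17
f 18 14 20
f 18 20 19
f 19 20 21
f 19 21 17
f 20 14 22
f 20 22 21
f 21 22 23
f 21 23 17
f 22 14 24
f 22 24 23
f 23 24 25
f 23 25 17
f 24 14 26
f 24 26 25
f 25 26 27
f 25 27 17
f 26 14 28
f 26 28 27
f 27 28 29
f 27 29 17
f 28 14 30
f 28 30 29
f 29 30 31
f 29 31 17
f 30 14 32
f 30 32 31
f 31 32 33
f 31 33 17
f 32 14 34
f 32 34 33
f 33 34 35
f 33 35 17
f 34 14 36
f 34 36 35
f 35 36 37
f 35 37 17
f 36 14 15
f 36 15 37
f 37 15 16
f 37 16 17
f 38 75 54
f 75 49 78
f 54 78 43
f 75 78 54
f 38 54 50
f 54 43 55
f 50 55 39
f 54 55 50
f 38 50 59
f 50 39 60
f 59 60 45
f 50 60 59
f 38 59 71
f 59 45 74
f 71 74 48
f 59 74 71
f 38 71 75
f 71 48 79
f 75 79 49
f 71 79 75
f 39 55 66
f 55 43 69
f 66 69 47
f 55 69 66
f 43 78 56
f 78 49 77
f 56 77 42
f 78 77 56
f 49 79 76
f 79 48 72
f 76 72 40
f 79 72 76
f 48 74 73
f 74 45 61
f 73 61 44
f 74 61 73
f 45 60 65
f 60 39 62
f 65 62 46
f 60 62 65
f 41 67 53
f 67 47 68
f 53 68 42
f 67 68 53
f 41 53 51
f 53 42 52
f 51 52 40
f 53 52 51
f 41 51 58
f 51 40 57
f 58 57 44
f 51 57 58
f 41 58 63
f 58 44 64
f 63 64 46
f 58 64 63
f 41 63 67
f 63 46 70
f 67 70 47
f 63 70 67
f 42 68 56
f 68 47 69
f 56 69 43
f 68 69 56
f 40 52 76
f 52 42 77
f 76 77 49
f 52 77 76
f 44 57 73
f 57 40 72
f 73 72 48
f 57 72 73
f 46 64 65
f 64 44 61
f 65 61 45
f 64 61 65
f 47 70 66
f 70 46 62
f 66 62 39
f 70 62 66
f 81 80 83
f 81 83 82
f 83 80 84
f 83 84 82
f 84 80 85
f 84 85 82
f 85 80 86
f 85 86 82
f 86 80 87
f 86 87 82
f 87 80 88
f 87 88 82
f 88 80 89
f 88 89 82
f 89 80 90
f 89 90 82
f 90 80 91
f 90 91 82
f 91 80 92
f 91 92 82
f 92 80 93
f 92 93 82
f 93 80 94
f 93 94 82
f 94 80 81
f 94 81 82



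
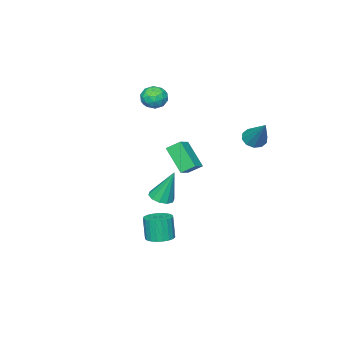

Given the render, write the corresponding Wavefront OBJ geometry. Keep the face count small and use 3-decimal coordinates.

v 2.219 1.096 -4.611
v 2.817 0.581 -4.653
v 2.699 0.33 -3.25
v 2.101 0.844 -3.209
v 2.973 0.862 -4.59
v 2.855 0.611 -3.187
v 3 1.184 -4.53
v 2.882 0.933 -3.127
v 2.891 1.491 -4.484
v 2.773 1.24 -3.081
v 2.666 1.729 -4.46
v 2.548 1.478 -3.058
v 2.364 1.858 -4.463
v 2.246 1.607 -3.06
v 2.037 1.855 -4.491
v 1.919 1.604 -3.088
v 1.741 1.72 -4.54
v 1.623 1.469 -3.137
v 1.528 1.478 -4.601
v 1.41 1.227 -3.198
v 1.434 1.169 -4.664
v 1.316 0.918 -3.261
v 1.476 0.848 -4.718
v 1.358 0.597 -3.315
v 1.647 0.57 -4.754
v 1.529 0.319 -3.351
v 1.916 0.382 -4.765
v 1.798 0.131 -3.362
v 2.238 0.318 -4.749
v 2.12 0.067 -3.346
v 2.557 0.388 -4.71
v 2.439 0.137 -3.307
v -2.734 -2.97 2.406
v -2.195 -3.164 3.007
v -2.965 -4.276 2.193
v -2.426 -4.47 2.794
v -3.15 -4.109 2.985
v -3.006 -3.301 3.117
v -2.154 -4.139 2.083
v -2.01 -3.331 2.215
v -1.836 -3.886 2.808
v -2.452 -3.868 3.365
v -2.708 -3.572 1.835
v -3.324 -3.554 2.392
v -2.444 -2.952 2.725
v -2.716 -4.488 2.475
v -3.141 -4.276 2.587
v -2.825 -4.39 2.941
v -2.921 -3.033 2.79
v -2.604 -3.147 3.143
v -3.165 -3.703 3.13
v -2.556 -4.293 2.057
v -2.239 -4.407 2.41
v -2.335 -3.05 2.259
v -2.019 -3.164 2.613
v -1.995 -3.737 2.07
v -1.916 -3.49 2.962
v -2.052 -4.258 2.836
v -1.892 -4.064 2.419
v -1.808 -3.589 2.496
v -2.278 -3.48 3.289
v -2.414 -4.248 3.164
v -2.839 -4.035 3.276
v -2.755 -3.561 3.354
v -2.067 -3.904 3.172
v -2.746 -3.192 2.036
v -2.882 -3.96 1.911
v -2.405 -3.879 1.846
v -2.321 -3.405 1.924
v -3.108 -3.182 2.364
v -3.244 -3.95 2.238
v -3.352 -3.851 2.704
v -3.268 -3.376 2.781
v -3.093 -3.536 2.028
v -1.233 -1.975 -4.049
v -0.493 -1.994 -3.928
v -1.547 -1.305 -2.031
v -0.601 -1.572 -4.085
v -0.951 -1.304 -4.228
v -1.408 -1.292 -4.304
v -1.798 -1.541 -4.282
v -1.972 -1.956 -4.171
v -1.864 -2.378 -4.014
v -1.515 -2.647 -3.87
v -1.057 -2.659 -3.795
v -0.667 -2.409 -3.817
v -1.377 -0.173 0.741
v -0.492 0.077 1.159
v -1.122 1.101 -0.562
v -0.237 1.35 -0.144
v -0.943 -0.81 0.204
v -0.058 -0.561 0.622
v -0.688 0.463 -1.099
v 0.197 0.713 -0.681
v -2.924 3.129 1.553
v -2.589 2.577 1.849
v -2.256 4.391 3.147
v -2.309 2.775 1.575
v -2.264 3.108 1.293
v -2.472 3.449 1.11
v -2.852 3.667 1.096
v -3.26 3.68 1.257
v -3.54 3.482 1.532
v -3.584 3.149 1.814
v -3.377 2.809 1.997
v -2.997 2.59 2.01
f 2 1 5
f 2 5 3
f 3 5 6
f 3 6 4
f 5 1 7
f 5 7 6
f 6 7 8
f 6 8 4
f 7 1 9
f 7 9 8
f 8 9 10
f 8 10 4
f 9 1 11
f 9 11 10
f 10 11 12
f 10 12 4
f 11 1 13
f 11 13 12
f 12 13 14
f 12 14 4
f 13 1 15
f 13 15 14
f 14 15 16
f 14 16 4
f 15 1 17
f 15 17 16
f 16 17 18
f 16 18 4
f 17 1 19
f 17 19 18
f 18 19 20
f 18 20 4
f 19 1 21
f 19 21 20
f 20 21 22
f 20 22 4
f 21 1 23
f 21 23 22
f 22 23 24
f 22 24 4
f 23 1 25
f 23 25 24
f 24 25 26
f 24 26 4
f 25 1 27
f 25 27 26
f 26 27 28
f 26 28 4
f 27 1 29
f 27 29 28
f 28 29 30
f 28 30 4
f 29 1 31
f 29 31 30
f 30 31 32
f 30 32 4
f 31 1 2
f 31 2 32
f 32 2 3
f 32 3 4
f 33 70 49
f 70 44 73
f 49 73 38
f 70 73 49
f 33 49 45
f 49 38 50
f 45 50 34
f 49 50 45
f 33 45 54
f 45 34 55
f 54 55 40
f 45 55 54
f 33 54 66
f 54 40 69
f 66 69 43
f 54 69 66
f 33 66 70
f 66 43 74
f 70 74 44
f 66 74 70
f 34 50 61
f 50 38 64
f 61 64 42
f 50 64 61
f 38 73 51
f 73 44 72
f 51 72 37
f 73 72 51
f 44 74 71
f 74 43 67
f 71 67 35
f 74 67 71
f 43 69 68
f 69 40 56
f 68 56 39
f 69 56 68
f 40 55 60
f 55 34 57
f 60 57 41
f 55 57 60
f 36 62 48
f 62 42 63
f 48 63 37
f 62 63 48
f 36 48 46
f 48 37 47
f 46 47 35
f 48 47 46
f 36 46 53
f 46 35 52
f 53 52 39
f 46 52 53
f 36 53 58
f 53 39 59
f 58 59 41
f 53 59 58
f 36 58 62
f 58 41 65
f 62 65 42
f 58 65 62
f 37 63 51
f 63 42 64
f 51 64 38
f 63 64 51
f 35 47 71
f 47 37 72
f 71 72 44
f 47 72 71
f 39 52 68
f 52 35 67
f 68 67 43
f 52 67 68
f 41 59 60
f 59 39 56
f 60 56 40
f 59 56 60
f 42 65 61
f 65 41 57
f 61 57 34
f 65 57 61
f 76 75 78
f 76 78 77
f 78 75 79
f 78 79 77
f 79 75 80
f 79 80 77
f 80 75 81
f 80 81 77
f 81 75 82
f 81 82 77
f 82 75 83
f 82 83 77
f 83 75 84
f 83 84 77
f 84 75 85
f 84 85 77
f 85 75 86
f 85 86 77
f 86 75 76
f 86 76 77
f 88 90 87
f 91 88 87
f 87 90 89
f 89 91 87
f 88 94 90
f 92 88 91
f 92 94 88
f 90 94 89
f 93 91 89
f 89 94 93
f 93 92 91
f 94 92 93
f 96 95 98
f 96 98 97
f 98 95 99
f 98 99 97
f 99 95 100
f 99 100 97
f 100 95 101
f 100 101 97
f 101 95 102
f 101 102 97
f 102 95 103
f 102 103 97
f 103 95 104
f 103 104 97
f 104 95 105
f 104 105 97
f 105 95 106
f 105 106 97
f 106 95 96
f 106 96 97



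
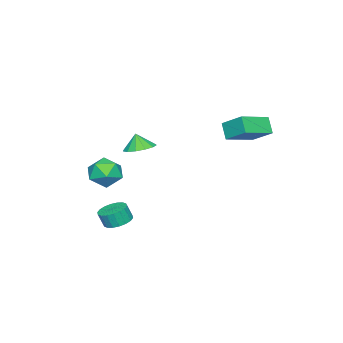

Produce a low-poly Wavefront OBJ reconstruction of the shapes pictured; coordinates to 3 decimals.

v 3.427 -2.499 -3.178
v 4.159 -1.961 -3.124
v 4.324 -2.282 -2.149
v 3.593 -2.821 -2.202
v 3.86 -1.72 -2.994
v 4.025 -2.041 -2.019
v 3.475 -1.634 -2.901
v 3.641 -1.955 -1.925
v 3.081 -1.719 -2.862
v 3.247 -2.04 -1.887
v 2.756 -1.959 -2.886
v 2.921 -2.28 -1.911
v 2.563 -2.306 -2.968
v 2.729 -2.627 -1.992
v 2.542 -2.691 -3.091
v 2.707 -3.012 -2.116
v 2.696 -3.038 -3.231
v 2.861 -3.359 -2.256
v 2.995 -3.279 -3.361
v 3.16 -3.6 -2.386
v 3.379 -3.365 -3.455
v 3.545 -3.686 -2.479
v 3.773 -3.28 -3.493
v 3.939 -3.601 -2.518
v 4.099 -3.04 -3.469
v 4.264 -3.361 -2.494
v 4.291 -2.693 -3.388
v 4.457 -3.014 -2.412
v 4.313 -2.308 -3.264
v 4.478 -2.629 -2.289
v 3.542 -0.96 3.196
v 4.227 -1.643 3.036
v 3.458 -1.28 4.204
v 4.495 -1.19 3.203
v 4.46 -0.663 3.367
v 4.134 -0.232 3.477
v 3.62 -0.031 3.498
v 3.081 -0.125 3.423
v 2.689 -0.485 3.277
v 2.567 -0.995 3.104
v 2.755 -1.494 2.961
v 3.192 -1.824 2.893
v 3.741 -1.879 2.921
v 2.765 -3.06 1.131
v 3.717 -3.079 0.42
v 1.923 -4.401 0.04
v 2.875 -4.42 -0.671
v 2.952 -4.843 0.437
v 3.472 -4.014 1.111
v 2.168 -3.466 -0.651
v 2.688 -2.637 0.023
v 3.348 -3.33 -0.681
v 3.833 -4.181 -0.009
v 1.807 -3.299 0.469
v 2.292 -4.15 1.141
v -1.817 3.42 2.708
v -2.342 2.863 3.659
v -1.578 4.802 3.65
v -2.102 4.246 4.601
v 0.082 2.674 3.319
v -0.442 2.118 4.27
v 0.322 4.057 4.261
v -0.203 3.5 5.212
f 2 1 5
f 2 5 3
f 3 5 6
f 3 6 4
f 5 1 7
f 5 7 6
f 6 7 8
f 6 8 4
f 7 1 9
f 7 9 8
f 8 9 10
f 8 10 4
f 9 1 11
f 9 11 10
f 10 11 12
f 10 12 4
f 11 1 13
f 11 13 12
f 12 13 14
f 12 14 4
f 13 1 15
f 13 15 14
f 14 15 16
f 14 16 4
f 15 1 17
f 15 17 16
f 16 17 18
f 16 18 4
f 17 1 19
f 17 19 18
f 18 19 20
f 18 20 4
f 19 1 21
f 19 21 20
f 20 21 22
f 20 22 4
f 21 1 23
f 21 23 22
f 22 23 24
f 22 24 4
f 23 1 25
f 23 25 24
f 24 25 26
f 24 26 4
f 25 1 27
f 25 27 26
f 26 27 28
f 26 28 4
f 27 1 29
f 27 29 28
f 28 29 30
f 28 30 4
f 29 1 2
f 29 2 30
f 30 2 3
f 30 3 4
f 32 31 34
f 32 34 33
f 34 31 35
f 34 35 33
f 35 31 36
f 35 36 33
f 36 31 37
f 36 37 33
f 37 31 38
f 37 38 33
f 38 31 39
f 38 39 33
f 39 31 40
f 39 40 33
f 40 31 41
f 40 41 33
f 41 31 42
f 41 42 33
f 42 31 43
f 42 43 33
f 43 31 32
f 43 32 33
f 44 55 49
f 44 49 45
f 44 45 51
f 44 51 54
f 44 54 55
f 45 49 53
f 49 55 48
f 55 54 46
f 54 51 50
f 51 45 52
f 47 53 48
f 47 48 46
f 47 46 50
f 47 50 52
f 47 52 53
f 48 53 49
f 46 48 55
f 50 46 54
f 52 50 51
f 53 52 45
f 57 59 56
f 60 57 56
f 56 59 58
f 58 60 56
f 57 63 59
f 61 57 60
f 61 63 57
f 59 63 58
f 62 60 58
f 58 63 62
f 62 61 60
f 63 61 62



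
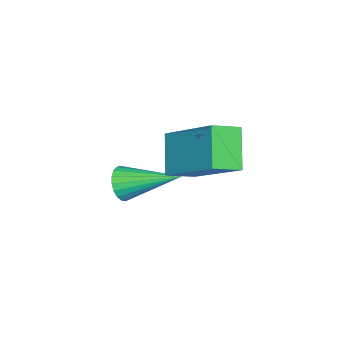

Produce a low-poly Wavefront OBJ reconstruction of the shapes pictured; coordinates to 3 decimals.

v 3.255 -2.689 2.768
v 4.073 -1.14 4.015
v 2.668 -2.137 2.467
v 3.486 -0.588 3.714
v 4.054 -2.352 1.826
v 4.872 -0.803 3.073
v 3.467 -1.8 1.525
v 4.285 -0.251 2.772
v 3.056 -3.964 0.363
v 3.313 -3.761 -0.092
v 2.944 -2.356 1.017
v 3.088 -3.751 -0.154
v 2.859 -3.778 -0.127
v 2.663 -3.837 -0.016
v 2.535 -3.918 0.161
v 2.498 -4.007 0.373
v 2.557 -4.089 0.583
v 2.702 -4.149 0.755
v 2.908 -4.177 0.859
v 3.14 -4.168 0.878
v 3.358 -4.124 0.807
v 3.523 -4.052 0.659
v 3.607 -3.965 0.46
v 3.597 -3.878 0.245
v 3.492 -3.806 0.049
f 2 4 1
f 5 2 1
f 1 4 3
f 3 5 1
f 2 8 4
f 6 2 5
f 6 8 2
f 4 8 3
f 7 5 3
f 3 8 7
f 7 6 5
f 8 6 7
f 10 9 12
f 10 12 11
f 12 9 13
f 12 13 11
f 13 9 14
f 13 14 11
f 14 9 15
f 14 15 11
f 15 9 16
f 15 16 11
f 16 9 17
f 16 17 11
f 17 9 18
f 17 18 11
f 18 9 19
f 18 19 11
f 19 9 20
f 19 20 11
f 20 9 21
f 20 21 11
f 21 9 22
f 21 22 11
f 22 9 23
f 22 23 11
f 23 9 24
f 23 24 11
f 24 9 25
f 24 25 11
f 25 9 10
f 25 10 11



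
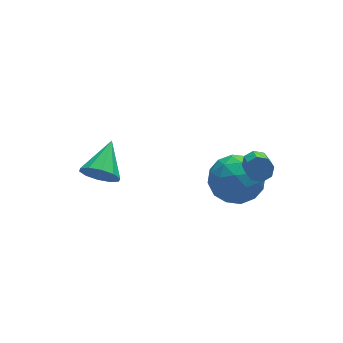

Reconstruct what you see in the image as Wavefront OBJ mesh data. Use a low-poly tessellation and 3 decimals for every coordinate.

v 3.291 -1.327 -2.21
v 3.971 -2.133 -1.788
v 2.049 -2.607 -2.652
v 2.729 -3.413 -2.23
v 2.232 -2.667 -1.533
v 3 -1.877 -1.259
v 3.02 -2.863 -3.181
v 3.788 -2.073 -2.907
v 3.804 -3.083 -2.389
v 3.317 -2.961 -1.37
v 2.703 -1.779 -3.07
v 2.216 -1.657 -2.051
v 3.74 -1.618 -1.96
v 2.28 -3.122 -2.48
v 1.988 -2.684 -2.07
v 2.387 -3.158 -1.822
v 3.169 -1.467 -1.649
v 3.569 -1.941 -1.402
v 2.547 -2.255 -1.251
v 2.451 -2.799 -3.038
v 2.851 -3.273 -2.791
v 3.633 -1.582 -2.618
v 4.032 -2.056 -2.37
v 3.473 -2.485 -3.189
v 4.042 -2.65 -2.065
v 3.311 -3.402 -2.325
v 3.482 -3.079 -2.884
v 3.934 -2.614 -2.723
v 3.755 -2.579 -1.467
v 3.025 -3.331 -1.726
v 2.733 -2.892 -1.316
v 3.184 -2.428 -1.156
v 3.657 -3.137 -1.819
v 2.995 -1.409 -2.714
v 2.265 -2.161 -2.973
v 2.836 -2.312 -3.284
v 3.287 -1.848 -3.124
v 2.709 -1.338 -2.115
v 1.978 -2.09 -2.375
v 2.086 -2.126 -1.717
v 2.538 -1.661 -1.556
v 2.363 -1.603 -2.621
v -1.42 0.557 -3.443
v -0.987 0.628 -4.147
v -0.54 1.783 -2.777
v -1.394 0.938 -4.18
v -1.811 1.103 -3.931
v -2.079 1.059 -3.496
v -2.096 0.823 -3.04
v -1.854 0.486 -2.739
v -1.447 0.176 -2.706
v -1.03 0.011 -2.955
v -0.762 0.055 -3.39
v -0.745 0.29 -3.845
v 3.616 -2.741 -1.012
v 3.99 -2.569 -0.679
v 3.618 -3.828 0.386
v 3.244 -3.999 0.052
v 3.629 -2.401 -0.606
v 3.256 -3.659 0.459
v 3.259 -2.431 -0.771
v 2.887 -3.69 0.293
v 3.099 -2.643 -1.078
v 2.727 -3.902 -0.013
v 3.242 -2.912 -1.346
v 2.87 -4.171 -0.281
v 3.604 -3.081 -1.419
v 3.231 -4.339 -0.354
v 3.973 -3.05 -1.253
v 3.601 -4.309 -0.189
v 4.133 -2.838 -0.947
v 3.761 -4.097 0.118
f 1 38 17
f 38 12 41
f 17 41 6
f 38 41 17
f 1 17 13
f 17 6 18
f 13 18 2
f 17 18 13
f 1 13 22
f 13 2 23
f 22 23 8
f 13 23 22
f 1 22 34
f 22 8 37
f 34 37 11
f 22 37 34
f 1 34 38
f 34 11 42
f 38 42 12
f 34 42 38
f 2 18 29
f 18 6 32
f 29 32 10
f 18 32 29
f 6 41 19
f 41 12 40
f 19 40 5
f 41 40 19
f 12 42 39
f 42 11 35
f 39 35 3
f 42 35 39
f 11 37 36
f 37 8 24
f 36 24 7
f 37 24 36
f 8 23 28
f 23 2 25
f 28 25 9
f 23 25 28
f 4 30 16
f 30 10 31
f 16 31 5
f 30 31 16
f 4 16 14
f 16 5 15
f 14 15 3
f 16 15 14
f 4 14 21
f 14 3 20
f 21 20 7
f 14 20 21
f 4 21 26
f 21 7 27
f 26 27 9
f 21 27 26
f 4 26 30
f 26 9 33
f 30 33 10
f 26 33 30
f 5 31 19
f 31 10 32
f 19 32 6
f 31 32 19
f 3 15 39
f 15 5 40
f 39 40 12
f 15 40 39
f 7 20 36
f 20 3 35
f 36 35 11
f 20 35 36
f 9 27 28
f 27 7 24
f 28 24 8
f 27 24 28
f 10 33 29
f 33 9 25
f 29 25 2
f 33 25 29
f 44 43 46
f 44 46 45
f 46 43 47
f 46 47 45
f 47 43 48
f 47 48 45
f 48 43 49
f 48 49 45
f 49 43 50
f 49 50 45
f 50 43 51
f 50 51 45
f 51 43 52
f 51 52 45
f 52 43 53
f 52 53 45
f 53 43 54
f 53 54 45
f 54 43 44
f 54 44 45
f 56 55 59
f 56 59 57
f 57 59 60
f 57 60 58
f 59 55 61
f 59 61 60
f 60 61 62
f 60 62 58
f 61 55 63
f 61 63 62
f 62 63 64
f 62 64 58
f 63 55 65
f 63 65 64
f 64 65 66
f 64 66 58
f 65 55 67
f 65 67 66
f 66 67 68
f 66 68 58
f 67 55 69
f 67 69 68
f 68 69 70
f 68 70 58
f 69 55 71
f 69 71 70
f 70 71 72
f 70 72 58
f 71 55 56
f 71 56 72
f 72 56 57
f 72 57 58



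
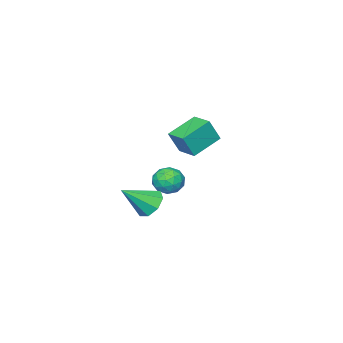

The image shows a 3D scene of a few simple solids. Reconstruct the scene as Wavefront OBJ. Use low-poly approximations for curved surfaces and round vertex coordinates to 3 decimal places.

v -2.725 -0.712 -1.569
v -2.235 -0.545 -0.789
v -1.725 -1.775 -1.971
v -1.235 -1.608 -1.191
v -2.078 -2.011 -1.137
v -2.696 -1.354 -0.889
v -1.264 -0.966 -1.871
v -1.882 -0.309 -1.623
v -1.332 -0.703 -0.976
v -1.835 -1.348 -0.522
v -2.125 -0.972 -2.238
v -2.628 -1.617 -1.784
v -2.568 -0.535 -1.144
v -1.392 -1.785 -1.616
v -1.888 -2.021 -1.585
v -1.6 -1.924 -1.126
v -2.839 -1.01 -1.202
v -2.551 -0.913 -0.744
v -2.459 -1.774 -0.948
v -1.409 -1.407 -2.016
v -1.121 -1.31 -1.558
v -2.36 -0.396 -1.634
v -2.072 -0.299 -1.175
v -1.501 -0.546 -1.812
v -1.749 -0.53 -0.795
v -1.161 -1.155 -1.032
v -1.178 -0.778 -1.431
v -1.541 -0.391 -1.285
v -2.045 -0.909 -0.528
v -1.457 -1.534 -0.765
v -1.953 -1.771 -0.733
v -2.316 -1.384 -0.587
v -1.514 -1.002 -0.638
v -2.503 -0.786 -1.995
v -1.915 -1.411 -2.232
v -1.644 -0.936 -2.173
v -2.007 -0.549 -2.027
v -2.799 -1.165 -1.728
v -2.211 -1.79 -1.965
v -2.419 -1.929 -1.475
v -2.782 -1.542 -1.329
v -2.446 -1.318 -2.122
v -0.929 -1.477 -2.809
v -0.241 -0.956 -3.295
v 0.509 -2.183 -1.531
v -0.554 -0.564 -2.727
v -1.086 -0.707 -2.207
v -1.527 -1.301 -2.04
v -1.617 -1.997 -2.323
v -1.304 -2.389 -2.892
v -0.772 -2.246 -3.412
v -0.332 -1.653 -3.579
v -0.933 2.365 3.525
v -0.39 2.107 4.801
v -0.668 3.599 3.661
v -0.125 3.342 4.937
v 0.685 2.098 2.783
v 1.228 1.841 4.059
v 0.95 3.333 2.919
v 1.493 3.075 4.195
f 1 38 17
f 38 12 41
f 17 41 6
f 38 41 17
f 1 17 13
f 17 6 18
f 13 18 2
f 17 18 13
f 1 13 22
f 13 2 23
f 22 23 8
f 13 23 22
f 1 22 34
f 22 8 37
f 34 37 11
f 22 37 34
f 1 34 38
f 34 11 42
f 38 42 12
f 34 42 38
f 2 18 29
f 18 6 32
f 29 32 10
f 18 32 29
f 6 41 19
f 41 12 40
f 19 40 5
f 41 40 19
f 12 42 39
f 42 11 35
f 39 35 3
f 42 35 39
f 11 37 36
f 37 8 24
f 36 24 7
f 37 24 36
f 8 23 28
f 23 2 25
f 28 25 9
f 23 25 28
f 4 30 16
f 30 10 31
f 16 31 5
f 30 31 16
f 4 16 14
f 16 5 15
f 14 15 3
f 16 15 14
f 4 14 21
f 14 3 20
f 21 20 7
f 14 20 21
f 4 21 26
f 21 7 27
f 26 27 9
f 21 27 26
f 4 26 30
f 26 9 33
f 30 33 10
f 26 33 30
f 5 31 19
f 31 10 32
f 19 32 6
f 31 32 19
f 3 15 39
f 15 5 40
f 39 40 12
f 15 40 39
f 7 20 36
f 20 3 35
f 36 35 11
f 20 35 36
f 9 27 28
f 27 7 24
f 28 24 8
f 27 24 28
f 10 33 29
f 33 9 25
f 29 25 2
f 33 25 29
f 44 43 46
f 44 46 45
f 46 43 47
f 46 47 45
f 47 43 48
f 47 48 45
f 48 43 49
f 48 49 45
f 49 43 50
f 49 50 45
f 50 43 51
f 50 51 45
f 51 43 52
f 51 52 45
f 52 43 44
f 52 44 45
f 54 56 53
f 57 54 53
f 53 56 55
f 55 57 53
f 54 60 56
f 58 54 57
f 58 60 54
f 56 60 55
f 59 57 55
f 55 60 59
f 59 58 57
f 60 58 59



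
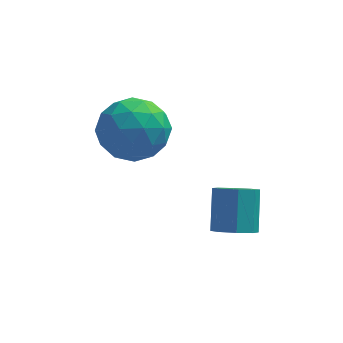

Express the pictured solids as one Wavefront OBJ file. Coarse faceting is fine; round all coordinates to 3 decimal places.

v 2.62 -2.519 -3.389
v 2.974 -2.204 -3.669
v 2.994 -1.447 -2.79
v 2.64 -1.761 -2.511
v 2.572 -2.103 -3.746
v 2.593 -1.346 -2.868
v 2.199 -2.245 -3.615
v 2.219 -1.488 -2.736
v 2.072 -2.548 -3.351
v 2.092 -1.791 -2.472
v 2.266 -2.833 -3.11
v 2.286 -2.076 -2.231
v 2.667 -2.934 -3.032
v 2.688 -2.177 -2.154
v 3.041 -2.792 -3.164
v 3.061 -2.035 -2.285
v 3.168 -2.489 -3.428
v 3.188 -1.732 -2.549
v -0.253 0.094 -2.602
v 0.179 0.768 -2.078
v 0.221 -0.988 -1.602
v 0.653 -0.314 -1.078
v -0.302 -0.349 -1.12
v -0.595 0.32 -1.738
v 0.995 -0.54 -1.942
v 0.702 0.129 -2.56
v 0.95 0.376 -1.67
v 0.148 0.494 -1.162
v 0.252 -0.714 -2.518
v -0.55 -0.596 -2.01
v -0.079 0.526 -2.428
v 0.479 -0.746 -1.252
v -0.083 -0.766 -1.277
v 0.171 -0.37 -0.968
v -0.534 0.263 -2.228
v -0.28 0.659 -1.92
v -0.563 0.003 -1.357
v 0.68 -0.879 -1.76
v 0.934 -0.483 -1.452
v 0.229 0.15 -2.712
v 0.483 0.546 -2.403
v 0.963 -0.223 -2.323
v 0.629 0.692 -1.88
v 0.907 0.056 -1.292
v 1.109 -0.077 -1.8
v 0.936 0.316 -2.163
v 0.157 0.761 -1.581
v 0.436 0.125 -0.993
v -0.126 0.105 -1.018
v -0.298 0.498 -1.381
v 0.611 0.531 -1.341
v -0.036 -0.345 -2.687
v 0.243 -0.981 -2.099
v 0.698 -0.718 -2.299
v 0.526 -0.325 -2.662
v -0.507 -0.276 -2.388
v -0.229 -0.912 -1.8
v -0.536 -0.536 -1.517
v -0.709 -0.143 -1.88
v -0.211 -0.751 -2.339
f 2 1 5
f 2 5 3
f 3 5 6
f 3 6 4
f 5 1 7
f 5 7 6
f 6 7 8
f 6 8 4
f 7 1 9
f 7 9 8
f 8 9 10
f 8 10 4
f 9 1 11
f 9 11 10
f 10 11 12
f 10 12 4
f 11 1 13
f 11 13 12
f 12 13 14
f 12 14 4
f 13 1 15
f 13 15 14
f 14 15 16
f 14 16 4
f 15 1 17
f 15 17 16
f 16 17 18
f 16 18 4
f 17 1 2
f 17 2 18
f 18 2 3
f 18 3 4
f 19 56 35
f 56 30 59
f 35 59 24
f 56 59 35
f 19 35 31
f 35 24 36
f 31 36 20
f 35 36 31
f 19 31 40
f 31 20 41
f 40 41 26
f 31 41 40
f 19 40 52
f 40 26 55
f 52 55 29
f 40 55 52
f 19 52 56
f 52 29 60
f 56 60 30
f 52 60 56
f 20 36 47
f 36 24 50
f 47 50 28
f 36 50 47
f 24 59 37
f 59 30 58
f 37 58 23
f 59 58 37
f 30 60 57
f 60 29 53
f 57 53 21
f 60 53 57
f 29 55 54
f 55 26 42
f 54 42 25
f 55 42 54
f 26 41 46
f 41 20 43
f 46 43 27
f 41 43 46
f 22 48 34
f 48 28 49
f 34 49 23
f 48 49 34
f 22 34 32
f 34 23 33
f 32 33 21
f 34 33 32
f 22 32 39
f 32 21 38
f 39 38 25
f 32 38 39
f 22 39 44
f 39 25 45
f 44 45 27
f 39 45 44
f 22 44 48
f 44 27 51
f 48 51 28
f 44 51 48
f 23 49 37
f 49 28 50
f 37 50 24
f 49 50 37
f 21 33 57
f 33 23 58
f 57 58 30
f 33 58 57
f 25 38 54
f 38 21 53
f 54 53 29
f 38 53 54
f 27 45 46
f 45 25 42
f 46 42 26
f 45 42 46
f 28 51 47
f 51 27 43
f 47 43 20
f 51 43 47



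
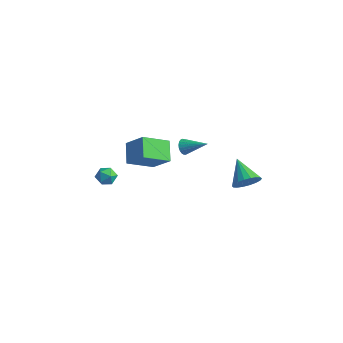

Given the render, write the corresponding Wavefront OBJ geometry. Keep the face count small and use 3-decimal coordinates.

v -2.399 -0.849 1.057
v -3.226 -0.073 1.826
v -1.814 0.599 0.225
v -2.64 1.375 0.994
v -1.26 -0.695 2.126
v -2.086 0.081 2.895
v -0.674 0.753 1.294
v -1.501 1.529 2.063
v -3.966 -0.495 -0.651
v -3.32 -0.641 -0.627
v -4.2 -1.539 -0.713
v -3.554 -1.685 -0.689
v -3.858 -1.439 -0.155
v -3.713 -0.793 -0.116
v -3.807 -1.387 -1.224
v -3.662 -0.741 -1.185
v -3.222 -1.192 -0.981
v -3.253 -1.224 -0.32
v -4.267 -0.956 -1.02
v -4.298 -0.988 -0.359
v 4.096 1.571 1.795
v 4.5 1.403 2.489
v 2.844 2.149 2.665
v 4.606 1.745 2.414
v 4.61 2.052 2.217
v 4.513 2.264 1.936
v 4.333 2.338 1.627
v 4.106 2.261 1.352
v 3.878 2.047 1.164
v 3.692 1.739 1.102
v 3.587 1.398 1.177
v 3.582 1.091 1.374
v 3.68 0.879 1.655
v 3.859 0.805 1.963
v 4.086 0.882 2.239
v 4.315 1.095 2.426
v 0.836 0.214 3.65
v 1.113 -0.098 3.357
v 2.064 0.706 4.29
v 1.106 0.066 3.244
v 1.058 0.252 3.193
v 0.976 0.433 3.212
v 0.873 0.58 3.297
v 0.764 0.671 3.436
v 0.666 0.693 3.608
v 0.594 0.642 3.786
v 0.558 0.525 3.944
v 0.565 0.362 4.057
v 0.613 0.175 4.108
v 0.695 -0.005 4.089
v 0.798 -0.152 4.004
v 0.907 -0.243 3.864
v 1.006 -0.265 3.693
v 1.078 -0.214 3.514
f 2 4 1
f 5 2 1
f 1 4 3
f 3 5 1
f 2 8 4
f 6 2 5
f 6 8 2
f 4 8 3
f 7 5 3
f 3 8 7
f 7 6 5
f 8 6 7
f 9 20 14
f 9 14 10
f 9 10 16
f 9 16 19
f 9 19 20
f 10 14 18
f 14 20 13
f 20 19 11
f 19 16 15
f 16 10 17
f 12 18 13
f 12 13 11
f 12 11 15
f 12 15 17
f 12 17 18
f 13 18 14
f 11 13 20
f 15 11 19
f 17 15 16
f 18 17 10
f 22 21 24
f 22 24 23
f 24 21 25
f 24 25 23
f 25 21 26
f 25 26 23
f 26 21 27
f 26 27 23
f 27 21 28
f 27 28 23
f 28 21 29
f 28 29 23
f 29 21 30
f 29 30 23
f 30 21 31
f 30 31 23
f 31 21 32
f 31 32 23
f 32 21 33
f 32 33 23
f 33 21 34
f 33 34 23
f 34 21 35
f 34 35 23
f 35 21 36
f 35 36 23
f 36 21 22
f 36 22 23
f 38 37 40
f 38 40 39
f 40 37 41
f 40 41 39
f 41 37 42
f 41 42 39
f 42 37 43
f 42 43 39
f 43 37 44
f 43 44 39
f 44 37 45
f 44 45 39
f 45 37 46
f 45 46 39
f 46 37 47
f 46 47 39
f 47 37 48
f 47 48 39
f 48 37 49
f 48 49 39
f 49 37 50
f 49 50 39
f 50 37 51
f 50 51 39
f 51 37 52
f 51 52 39
f 52 37 53
f 52 53 39
f 53 37 54
f 53 54 39
f 54 37 38
f 54 38 39



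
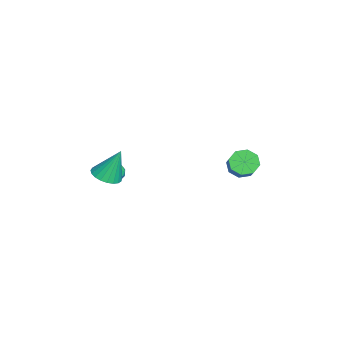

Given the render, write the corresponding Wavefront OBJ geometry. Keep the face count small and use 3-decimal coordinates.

v -1.47 -3.81 1.668
v -0.752 -4.369 1.938
v -1.55 -2.97 3.612
v -0.561 -4.048 1.808
v -0.529 -3.686 1.653
v -0.658 -3.346 1.5
v -0.929 -3.086 1.377
v -1.293 -2.951 1.304
v -1.687 -2.964 1.293
v -2.045 -3.124 1.348
v -2.302 -3.402 1.458
v -2.416 -3.751 1.604
v -2.367 -4.11 1.761
v -2.162 -4.417 1.902
v -1.838 -4.62 2.002
v -1.45 -4.682 2.045
v -1.066 -4.593 2.022
v -4.382 -3.191 0.327
v -3.82 -3.176 -0.18
v -3.82 -4.104 0.92
v -3.258 -4.089 0.413
v -3.346 -3.514 0.898
v -3.694 -2.95 0.531
v -3.946 -4.33 0.209
v -4.294 -3.766 -0.158
v -3.551 -3.88 -0.253
v -3.18 -3.375 0.172
v -4.46 -3.905 0.568
v -4.089 -3.4 0.993
v -4.15 -3.103 0.021
v -3.49 -4.177 0.719
v -3.542 -3.839 1.004
v -3.212 -3.829 0.705
v -4.076 -2.971 0.44
v -3.746 -2.961 0.141
v -3.467 -3.16 0.775
v -3.894 -4.319 0.599
v -3.564 -4.309 0.3
v -4.428 -3.451 0.035
v -4.098 -3.441 -0.264
v -4.173 -4.12 -0.035
v -3.662 -3.508 -0.32
v -3.332 -4.044 0.029
v -3.736 -4.187 -0.091
v -3.94 -3.855 -0.307
v -3.444 -3.211 -0.07
v -3.114 -3.748 0.279
v -3.166 -3.41 0.564
v -3.37 -3.078 0.348
v -3.286 -3.625 -0.113
v -4.526 -3.532 0.461
v -4.196 -4.069 0.81
v -4.27 -4.202 0.392
v -4.474 -3.87 0.176
v -4.308 -3.236 0.711
v -3.978 -3.772 1.06
v -3.7 -3.425 1.047
v -3.904 -3.093 0.831
v -4.354 -3.655 0.853
v -2.41 3.735 2.137
v -1.837 3.582 1.473
v -0.538 3.733 2.559
v -1.11 3.885 3.223
v -1.977 4.244 1.549
v -0.678 4.395 2.635
v -2.371 4.608 1.97
v -1.072 4.759 3.056
v -2.787 4.46 2.488
v -1.488 4.611 3.574
v -2.982 3.887 2.801
v -1.683 4.038 3.887
v -2.842 3.225 2.725
v -1.543 3.376 3.811
v -2.448 2.861 2.304
v -1.149 3.012 3.39
v -2.032 3.009 1.786
v -0.733 3.16 2.872
f 2 1 4
f 2 4 3
f 4 1 5
f 4 5 3
f 5 1 6
f 5 6 3
f 6 1 7
f 6 7 3
f 7 1 8
f 7 8 3
f 8 1 9
f 8 9 3
f 9 1 10
f 9 10 3
f 10 1 11
f 10 11 3
f 11 1 12
f 11 12 3
f 12 1 13
f 12 13 3
f 13 1 14
f 13 14 3
f 14 1 15
f 14 15 3
f 15 1 16
f 15 16 3
f 16 1 17
f 16 17 3
f 17 1 2
f 17 2 3
f 18 55 34
f 55 29 58
f 34 58 23
f 55 58 34
f 18 34 30
f 34 23 35
f 30 35 19
f 34 35 30
f 18 30 39
f 30 19 40
f 39 40 25
f 30 40 39
f 18 39 51
f 39 25 54
f 51 54 28
f 39 54 51
f 18 51 55
f 51 28 59
f 55 59 29
f 51 59 55
f 19 35 46
f 35 23 49
f 46 49 27
f 35 49 46
f 23 58 36
f 58 29 57
f 36 57 22
f 58 57 36
f 29 59 56
f 59 28 52
f 56 52 20
f 59 52 56
f 28 54 53
f 54 25 41
f 53 41 24
f 54 41 53
f 25 40 45
f 40 19 42
f 45 42 26
f 40 42 45
f 21 47 33
f 47 27 48
f 33 48 22
f 47 48 33
f 21 33 31
f 33 22 32
f 31 32 20
f 33 32 31
f 21 31 38
f 31 20 37
f 38 37 24
f 31 37 38
f 21 38 43
f 38 24 44
f 43 44 26
f 38 44 43
f 21 43 47
f 43 26 50
f 47 50 27
f 43 50 47
f 22 48 36
f 48 27 49
f 36 49 23
f 48 49 36
f 20 32 56
f 32 22 57
f 56 57 29
f 32 57 56
f 24 37 53
f 37 20 52
f 53 52 28
f 37 52 53
f 26 44 45
f 44 24 41
f 45 41 25
f 44 41 45
f 27 50 46
f 50 26 42
f 46 42 19
f 50 42 46
f 61 60 64
f 61 64 62
f 62 64 65
f 62 65 63
f 64 60 66
f 64 66 65
f 65 66 67
f 65 67 63
f 66 60 68
f 66 68 67
f 67 68 69
f 67 69 63
f 68 60 70
f 68 70 69
f 69 70 71
f 69 71 63
f 70 60 72
f 70 72 71
f 71 72 73
f 71 73 63
f 72 60 74
f 72 74 73
f 73 74 75
f 73 75 63
f 74 60 76
f 74 76 75
f 75 76 77
f 75 77 63
f 76 60 61
f 76 61 77
f 77 61 62
f 77 62 63



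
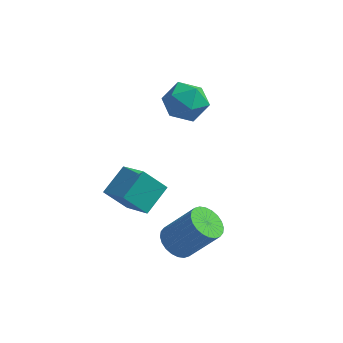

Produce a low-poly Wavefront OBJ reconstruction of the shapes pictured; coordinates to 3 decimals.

v 0.848 -3.067 -3.045
v 1.205 -2.554 -3.382
v 2.249 -2.421 -2.073
v 1.892 -2.933 -1.735
v 1.015 -2.406 -3.245
v 2.059 -2.273 -1.936
v 0.799 -2.359 -3.078
v 1.843 -2.226 -1.769
v 0.591 -2.42 -2.906
v 1.635 -2.286 -1.596
v 0.422 -2.579 -2.754
v 1.466 -2.445 -1.445
v 0.317 -2.812 -2.647
v 1.362 -2.678 -1.338
v 0.294 -3.084 -2.601
v 1.338 -2.95 -1.292
v 0.355 -3.354 -2.622
v 1.399 -3.22 -1.313
v 0.491 -3.579 -2.707
v 1.535 -3.446 -1.398
v 0.681 -3.727 -2.844
v 1.725 -3.594 -1.535
v 0.897 -3.774 -3.011
v 1.941 -3.641 -1.702
v 1.105 -3.714 -3.184
v 2.149 -3.58 -1.874
v 1.274 -3.555 -3.335
v 2.318 -3.421 -2.026
v 1.378 -3.322 -3.442
v 2.423 -3.188 -2.133
v 1.402 -3.05 -3.488
v 2.446 -2.916 -2.179
v 1.341 -2.78 -3.467
v 2.385 -2.646 -2.158
v -1.92 -2.665 -1.449
v -0.907 -3.454 -0.734
v -1.546 -1.629 -0.836
v -0.532 -2.418 -0.122
v -1.148 -2.442 -2.298
v -0.134 -3.231 -1.584
v -0.773 -1.406 -1.686
v 0.24 -2.195 -0.971
v -0.358 0.82 2.099
v 0.398 1.137 1.718
v -0.278 -0.377 1.262
v 0.478 -0.06 0.881
v 0.484 -0.323 1.746
v 0.435 0.417 2.263
v -0.315 0.343 0.717
v -0.364 1.083 1.234
v 0.425 0.842 0.863
v 0.918 0.431 1.499
v -0.798 0.329 1.481
v -0.305 -0.082 2.117
f 2 1 5
f 2 5 3
f 3 5 6
f 3 6 4
f 5 1 7
f 5 7 6
f 6 7 8
f 6 8 4
f 7 1 9
f 7 9 8
f 8 9 10
f 8 10 4
f 9 1 11
f 9 11 10
f 10 11 12
f 10 12 4
f 11 1 13
f 11 13 12
f 12 13 14
f 12 14 4
f 13 1 15
f 13 15 14
f 14 15 16
f 14 16 4
f 15 1 17
f 15 17 16
f 16 17 18
f 16 18 4
f 17 1 19
f 17 19 18
f 18 19 20
f 18 20 4
f 19 1 21
f 19 21 20
f 20 21 22
f 20 22 4
f 21 1 23
f 21 23 22
f 22 23 24
f 22 24 4
f 23 1 25
f 23 25 24
f 24 25 26
f 24 26 4
f 25 1 27
f 25 27 26
f 26 27 28
f 26 28 4
f 27 1 29
f 27 29 28
f 28 29 30
f 28 30 4
f 29 1 31
f 29 31 30
f 30 31 32
f 30 32 4
f 31 1 33
f 31 33 32
f 32 33 34
f 32 34 4
f 33 1 2
f 33 2 34
f 34 2 3
f 34 3 4
f 36 38 35
f 39 36 35
f 35 38 37
f 37 39 35
f 36 42 38
f 40 36 39
f 40 42 36
f 38 42 37
f 41 39 37
f 37 42 41
f 41 40 39
f 42 40 41
f 43 54 48
f 43 48 44
f 43 44 50
f 43 50 53
f 43 53 54
f 44 48 52
f 48 54 47
f 54 53 45
f 53 50 49
f 50 44 51
f 46 52 47
f 46 47 45
f 46 45 49
f 46 49 51
f 46 51 52
f 47 52 48
f 45 47 54
f 49 45 53
f 51 49 50
f 52 51 44

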